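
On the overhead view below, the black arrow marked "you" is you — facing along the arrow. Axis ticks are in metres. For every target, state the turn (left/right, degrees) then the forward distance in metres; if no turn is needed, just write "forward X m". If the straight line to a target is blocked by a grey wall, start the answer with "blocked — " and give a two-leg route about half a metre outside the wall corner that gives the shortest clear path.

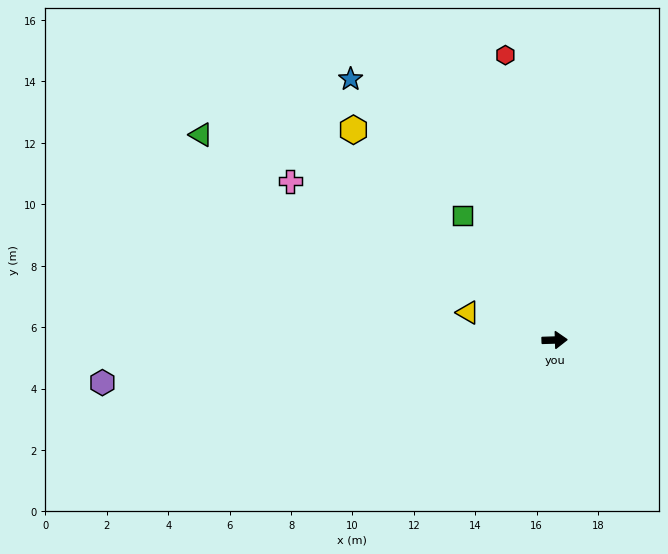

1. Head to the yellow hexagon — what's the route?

turn left 132°, forward 9.5 m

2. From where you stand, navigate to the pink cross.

turn left 147°, forward 10.0 m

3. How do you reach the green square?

turn left 125°, forward 5.0 m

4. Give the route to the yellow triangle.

turn left 161°, forward 3.0 m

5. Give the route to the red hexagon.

turn left 98°, forward 9.4 m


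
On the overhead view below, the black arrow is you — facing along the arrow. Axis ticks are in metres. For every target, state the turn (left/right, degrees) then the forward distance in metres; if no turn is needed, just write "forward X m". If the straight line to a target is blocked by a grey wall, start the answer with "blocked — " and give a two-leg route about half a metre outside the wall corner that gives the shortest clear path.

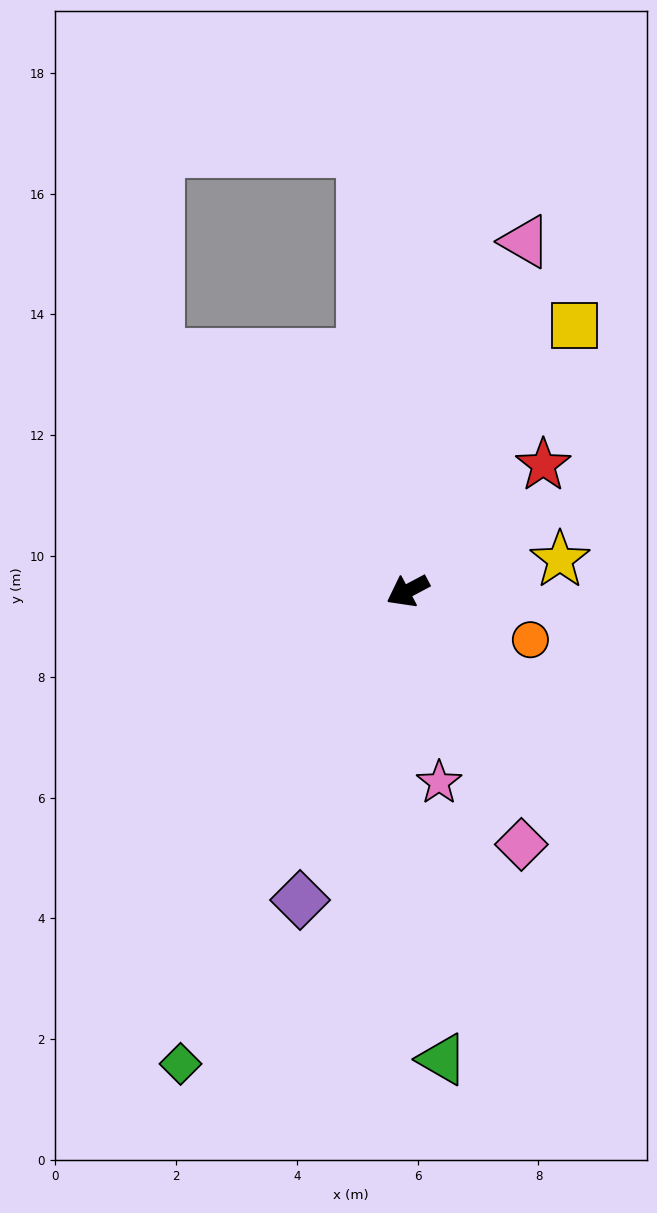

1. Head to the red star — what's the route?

turn right 165°, forward 3.1 m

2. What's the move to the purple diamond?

turn left 43°, forward 5.4 m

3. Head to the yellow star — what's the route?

turn left 164°, forward 2.6 m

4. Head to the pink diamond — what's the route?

turn left 86°, forward 4.6 m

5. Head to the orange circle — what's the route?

turn left 130°, forward 2.2 m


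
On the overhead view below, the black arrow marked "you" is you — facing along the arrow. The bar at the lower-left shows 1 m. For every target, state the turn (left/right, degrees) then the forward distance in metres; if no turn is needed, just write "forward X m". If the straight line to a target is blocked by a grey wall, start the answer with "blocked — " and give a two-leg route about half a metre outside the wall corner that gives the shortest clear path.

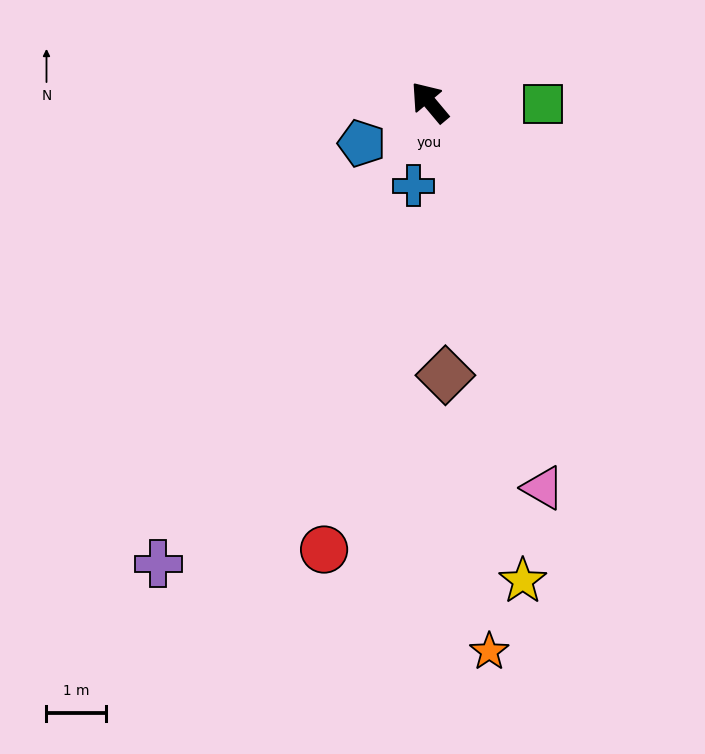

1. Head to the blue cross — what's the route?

turn left 129°, forward 1.4 m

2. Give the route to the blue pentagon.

turn left 81°, forward 1.3 m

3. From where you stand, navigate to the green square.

turn right 131°, forward 1.9 m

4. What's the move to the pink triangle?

turn left 156°, forward 6.8 m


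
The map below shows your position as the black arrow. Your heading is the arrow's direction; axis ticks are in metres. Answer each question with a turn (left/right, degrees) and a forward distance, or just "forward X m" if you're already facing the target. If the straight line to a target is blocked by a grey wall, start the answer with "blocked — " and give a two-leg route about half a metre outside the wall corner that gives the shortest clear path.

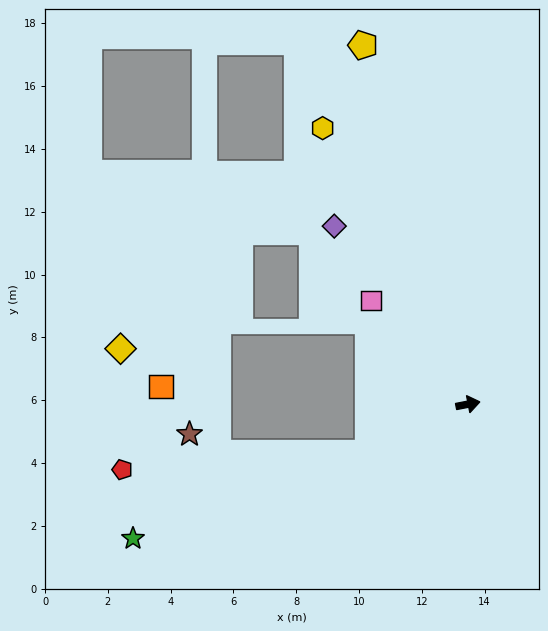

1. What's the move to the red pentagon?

blocked — turn right 165°, forward 3.5 m, then turn right 22°, forward 7.9 m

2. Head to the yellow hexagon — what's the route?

turn left 107°, forward 9.9 m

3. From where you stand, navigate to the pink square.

turn left 122°, forward 4.5 m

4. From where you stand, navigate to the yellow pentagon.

turn left 95°, forward 11.9 m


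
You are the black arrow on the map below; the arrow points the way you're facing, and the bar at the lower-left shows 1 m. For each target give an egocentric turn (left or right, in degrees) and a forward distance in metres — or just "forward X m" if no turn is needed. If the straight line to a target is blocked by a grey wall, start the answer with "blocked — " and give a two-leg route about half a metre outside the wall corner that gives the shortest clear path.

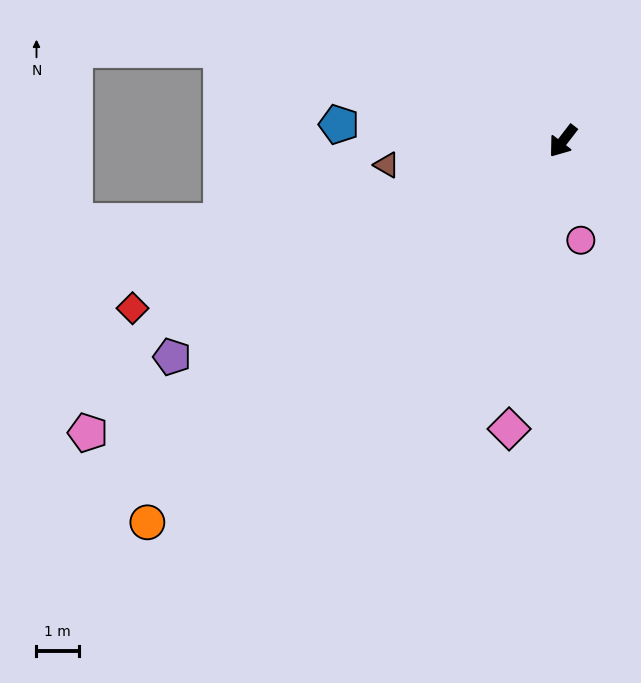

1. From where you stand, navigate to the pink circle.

turn left 48°, forward 2.4 m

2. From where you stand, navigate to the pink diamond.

turn left 27°, forward 6.9 m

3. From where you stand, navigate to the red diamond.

turn right 31°, forward 10.9 m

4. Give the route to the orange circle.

turn right 10°, forward 13.3 m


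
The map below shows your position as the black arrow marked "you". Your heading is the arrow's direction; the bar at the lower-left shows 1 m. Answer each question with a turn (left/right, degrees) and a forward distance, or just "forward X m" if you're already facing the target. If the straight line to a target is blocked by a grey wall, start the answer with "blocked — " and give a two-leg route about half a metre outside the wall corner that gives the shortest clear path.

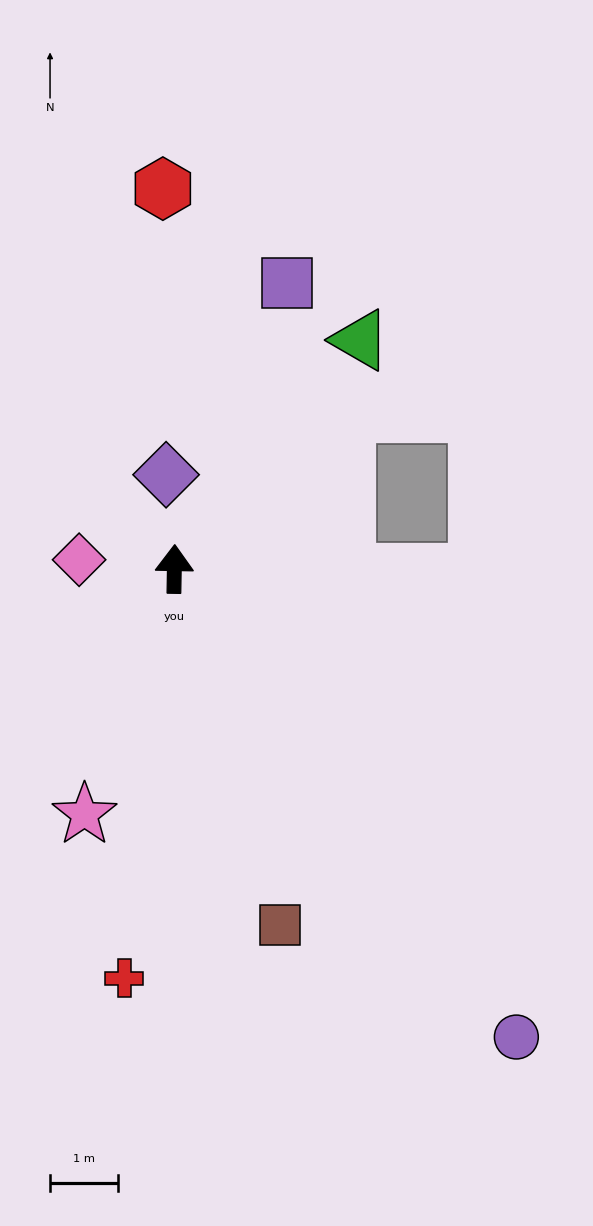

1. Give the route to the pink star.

turn left 161°, forward 3.8 m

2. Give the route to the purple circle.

turn right 143°, forward 8.5 m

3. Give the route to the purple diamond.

turn left 6°, forward 1.4 m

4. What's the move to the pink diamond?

turn left 85°, forward 1.4 m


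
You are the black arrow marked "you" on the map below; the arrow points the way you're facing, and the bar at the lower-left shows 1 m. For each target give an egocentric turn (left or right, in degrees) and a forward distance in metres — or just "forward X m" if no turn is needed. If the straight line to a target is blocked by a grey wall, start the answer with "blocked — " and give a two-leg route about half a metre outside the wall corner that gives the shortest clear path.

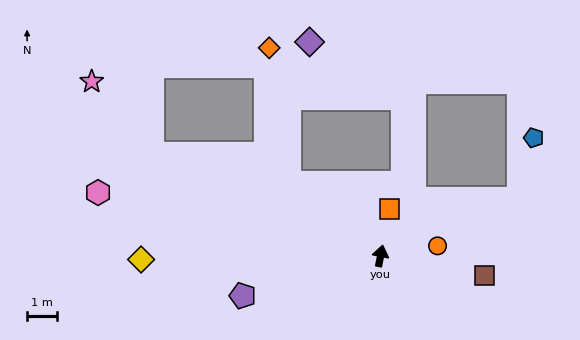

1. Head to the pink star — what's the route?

blocked — turn left 77°, forward 8.4 m, then turn right 27°, forward 3.2 m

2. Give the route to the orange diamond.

blocked — turn left 63°, forward 3.9 m, then turn right 44°, forward 4.6 m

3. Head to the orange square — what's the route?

forward 1.6 m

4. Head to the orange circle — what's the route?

turn right 69°, forward 1.9 m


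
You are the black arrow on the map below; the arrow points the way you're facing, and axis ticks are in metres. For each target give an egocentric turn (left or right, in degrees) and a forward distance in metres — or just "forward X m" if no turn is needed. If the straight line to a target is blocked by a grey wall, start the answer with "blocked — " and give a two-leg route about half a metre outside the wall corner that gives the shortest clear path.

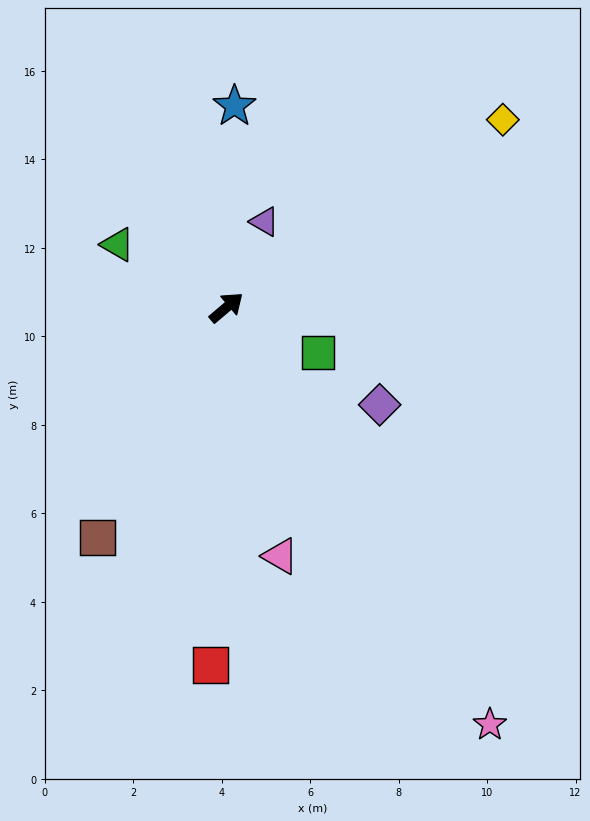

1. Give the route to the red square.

turn right 133°, forward 8.1 m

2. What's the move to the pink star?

turn right 98°, forward 11.2 m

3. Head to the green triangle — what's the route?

turn left 110°, forward 2.8 m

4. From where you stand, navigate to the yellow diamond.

turn right 6°, forward 7.6 m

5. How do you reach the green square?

turn right 66°, forward 2.3 m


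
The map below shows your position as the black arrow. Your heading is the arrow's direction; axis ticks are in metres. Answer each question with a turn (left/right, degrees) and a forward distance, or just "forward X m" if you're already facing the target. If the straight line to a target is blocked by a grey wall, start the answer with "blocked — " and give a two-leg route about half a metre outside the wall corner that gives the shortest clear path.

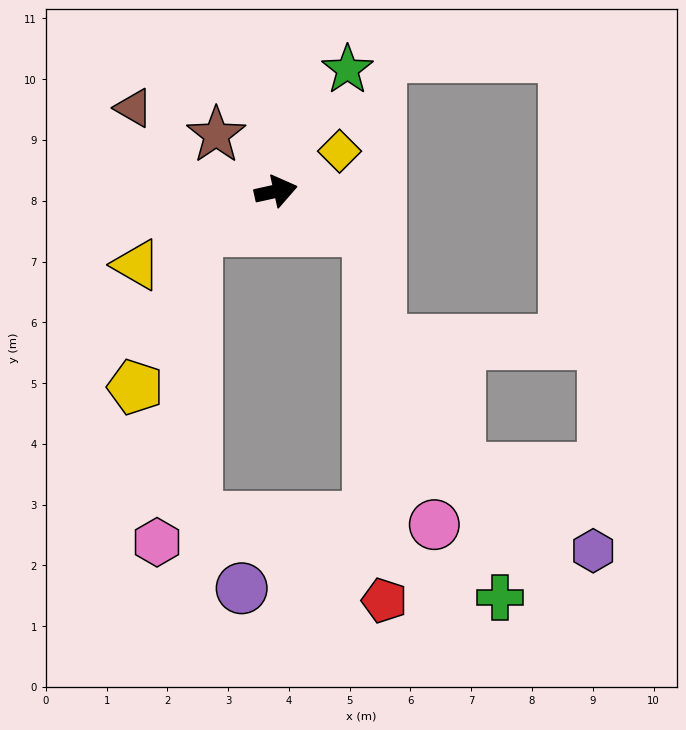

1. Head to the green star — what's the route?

turn left 47°, forward 2.3 m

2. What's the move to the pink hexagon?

blocked — turn right 166°, forward 1.5 m, then turn left 56°, forward 5.2 m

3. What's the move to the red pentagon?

blocked — turn right 36°, forward 1.7 m, then turn right 64°, forward 6.1 m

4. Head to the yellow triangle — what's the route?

turn right 165°, forward 2.6 m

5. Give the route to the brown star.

turn left 124°, forward 1.4 m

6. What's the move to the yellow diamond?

turn left 20°, forward 1.2 m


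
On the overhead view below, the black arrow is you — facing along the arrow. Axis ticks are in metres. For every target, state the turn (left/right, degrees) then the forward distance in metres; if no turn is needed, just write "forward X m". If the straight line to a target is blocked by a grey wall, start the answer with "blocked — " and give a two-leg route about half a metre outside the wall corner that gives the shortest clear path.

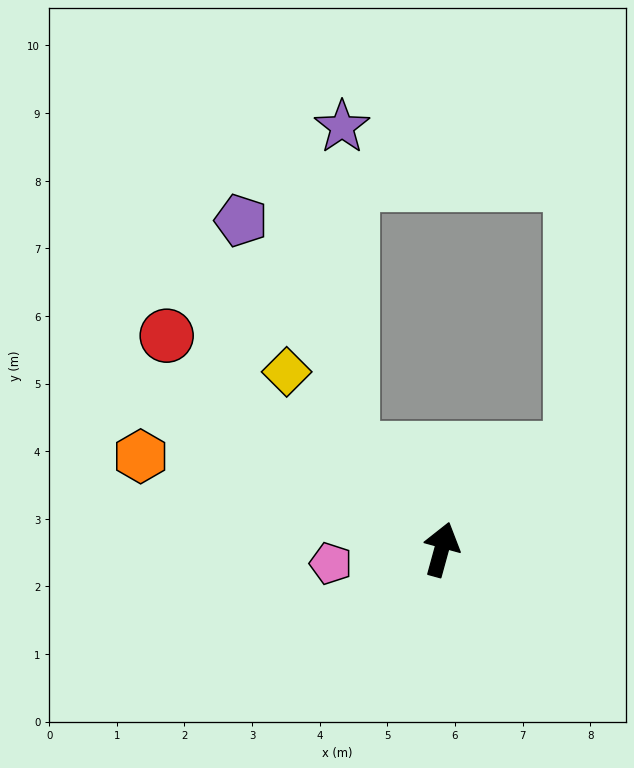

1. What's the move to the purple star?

blocked — turn left 58°, forward 2.0 m, then turn right 41°, forward 4.8 m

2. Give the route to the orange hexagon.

turn left 88°, forward 4.7 m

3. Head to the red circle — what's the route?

turn left 67°, forward 5.1 m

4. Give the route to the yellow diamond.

turn left 56°, forward 3.5 m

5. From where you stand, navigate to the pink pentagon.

turn left 113°, forward 1.7 m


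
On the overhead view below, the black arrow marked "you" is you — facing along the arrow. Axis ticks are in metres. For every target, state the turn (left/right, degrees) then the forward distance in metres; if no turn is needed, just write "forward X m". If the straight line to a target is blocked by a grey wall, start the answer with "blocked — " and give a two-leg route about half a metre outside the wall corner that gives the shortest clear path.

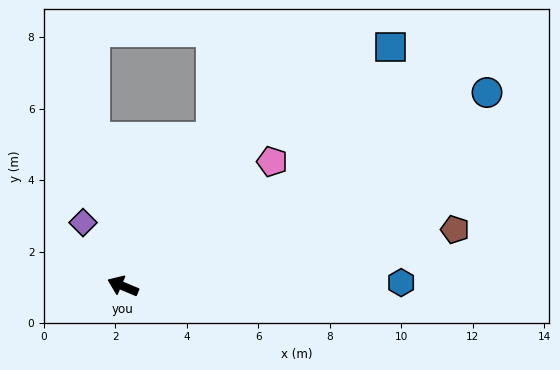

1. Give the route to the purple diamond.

turn right 35°, forward 2.1 m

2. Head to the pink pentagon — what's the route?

turn right 117°, forward 5.4 m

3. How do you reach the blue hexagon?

turn right 157°, forward 7.8 m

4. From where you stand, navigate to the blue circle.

turn right 129°, forward 11.5 m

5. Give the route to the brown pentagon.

turn right 148°, forward 9.4 m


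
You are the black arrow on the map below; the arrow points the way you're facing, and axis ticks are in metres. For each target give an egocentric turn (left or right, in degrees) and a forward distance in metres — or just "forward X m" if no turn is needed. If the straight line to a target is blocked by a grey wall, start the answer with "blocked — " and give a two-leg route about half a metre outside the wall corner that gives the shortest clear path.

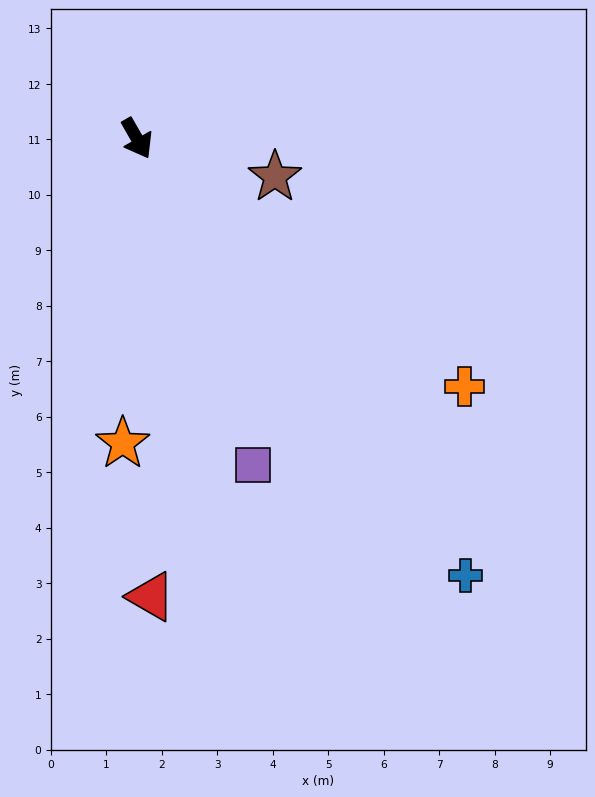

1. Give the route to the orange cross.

turn left 23°, forward 7.4 m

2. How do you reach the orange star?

turn right 32°, forward 5.5 m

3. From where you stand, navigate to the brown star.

turn left 45°, forward 2.6 m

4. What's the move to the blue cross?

turn left 7°, forward 9.9 m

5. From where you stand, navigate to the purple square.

turn right 10°, forward 6.2 m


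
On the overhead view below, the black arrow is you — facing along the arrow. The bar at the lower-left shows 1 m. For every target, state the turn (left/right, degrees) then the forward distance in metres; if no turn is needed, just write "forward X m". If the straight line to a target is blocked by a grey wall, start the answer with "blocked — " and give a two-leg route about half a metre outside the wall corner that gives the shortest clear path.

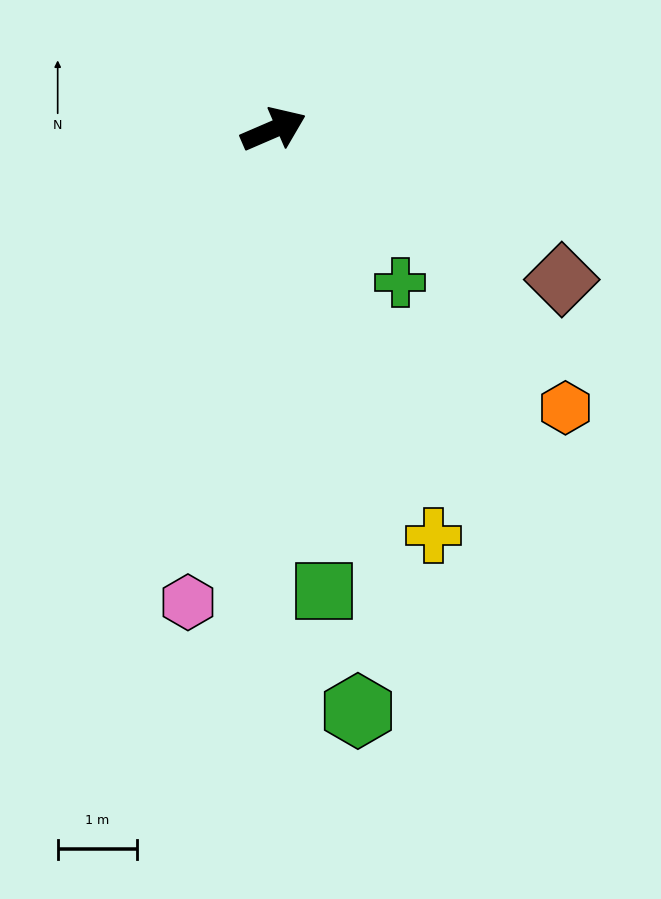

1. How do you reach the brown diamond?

turn right 51°, forward 4.1 m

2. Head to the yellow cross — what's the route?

turn right 92°, forward 5.5 m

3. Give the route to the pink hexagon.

turn right 124°, forward 6.1 m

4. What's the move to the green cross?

turn right 74°, forward 2.5 m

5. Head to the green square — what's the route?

turn right 107°, forward 5.9 m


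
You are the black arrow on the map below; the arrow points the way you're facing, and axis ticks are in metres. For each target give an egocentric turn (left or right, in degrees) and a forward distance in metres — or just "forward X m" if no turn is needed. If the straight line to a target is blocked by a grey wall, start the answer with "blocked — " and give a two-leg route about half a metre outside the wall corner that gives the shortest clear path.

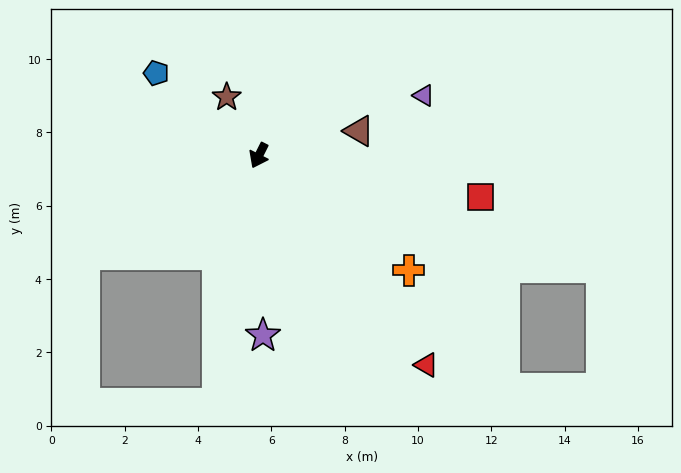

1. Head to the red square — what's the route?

turn left 106°, forward 6.1 m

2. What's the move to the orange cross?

turn left 79°, forward 5.2 m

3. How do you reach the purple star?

turn left 28°, forward 4.9 m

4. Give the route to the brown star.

turn right 124°, forward 1.8 m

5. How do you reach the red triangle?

turn left 65°, forward 7.3 m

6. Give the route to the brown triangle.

turn left 131°, forward 2.8 m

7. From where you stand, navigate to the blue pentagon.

turn right 102°, forward 3.6 m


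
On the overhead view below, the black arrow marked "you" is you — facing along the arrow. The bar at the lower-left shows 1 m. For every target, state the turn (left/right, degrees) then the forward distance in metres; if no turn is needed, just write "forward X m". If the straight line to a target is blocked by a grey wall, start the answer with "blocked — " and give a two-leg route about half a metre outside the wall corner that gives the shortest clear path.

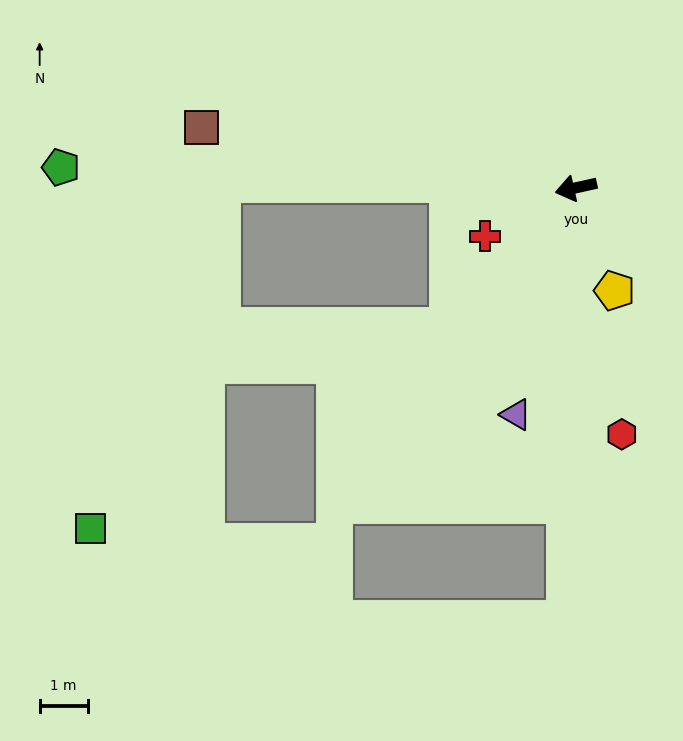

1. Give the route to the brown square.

turn right 22°, forward 7.9 m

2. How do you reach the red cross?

turn left 16°, forward 2.2 m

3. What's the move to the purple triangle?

turn left 63°, forward 4.9 m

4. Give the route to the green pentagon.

turn right 15°, forward 10.7 m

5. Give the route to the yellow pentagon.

turn left 98°, forward 2.3 m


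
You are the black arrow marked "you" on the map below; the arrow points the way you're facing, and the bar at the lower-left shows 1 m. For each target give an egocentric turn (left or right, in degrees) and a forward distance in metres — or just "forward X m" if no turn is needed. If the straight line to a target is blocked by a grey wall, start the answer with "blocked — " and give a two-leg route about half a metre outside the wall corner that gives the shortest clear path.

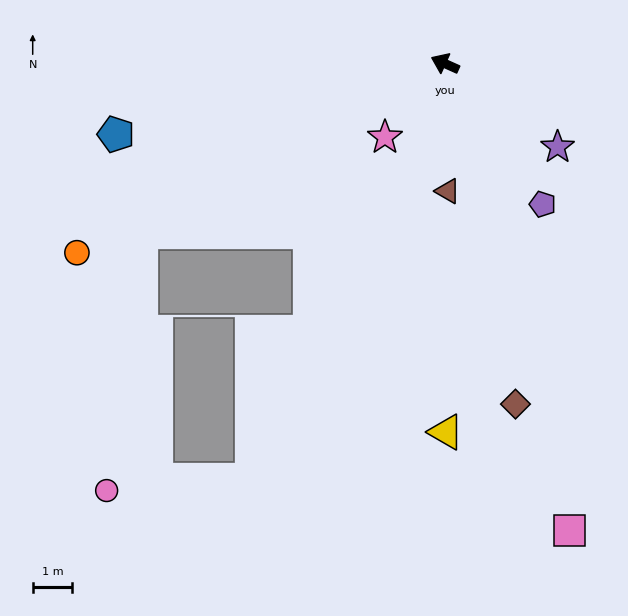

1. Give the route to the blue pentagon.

turn left 36°, forward 8.5 m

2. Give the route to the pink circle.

blocked — turn left 53°, forward 8.8 m, then turn left 54°, forward 6.6 m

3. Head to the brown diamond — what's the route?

turn left 126°, forward 8.8 m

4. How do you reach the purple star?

turn left 168°, forward 3.6 m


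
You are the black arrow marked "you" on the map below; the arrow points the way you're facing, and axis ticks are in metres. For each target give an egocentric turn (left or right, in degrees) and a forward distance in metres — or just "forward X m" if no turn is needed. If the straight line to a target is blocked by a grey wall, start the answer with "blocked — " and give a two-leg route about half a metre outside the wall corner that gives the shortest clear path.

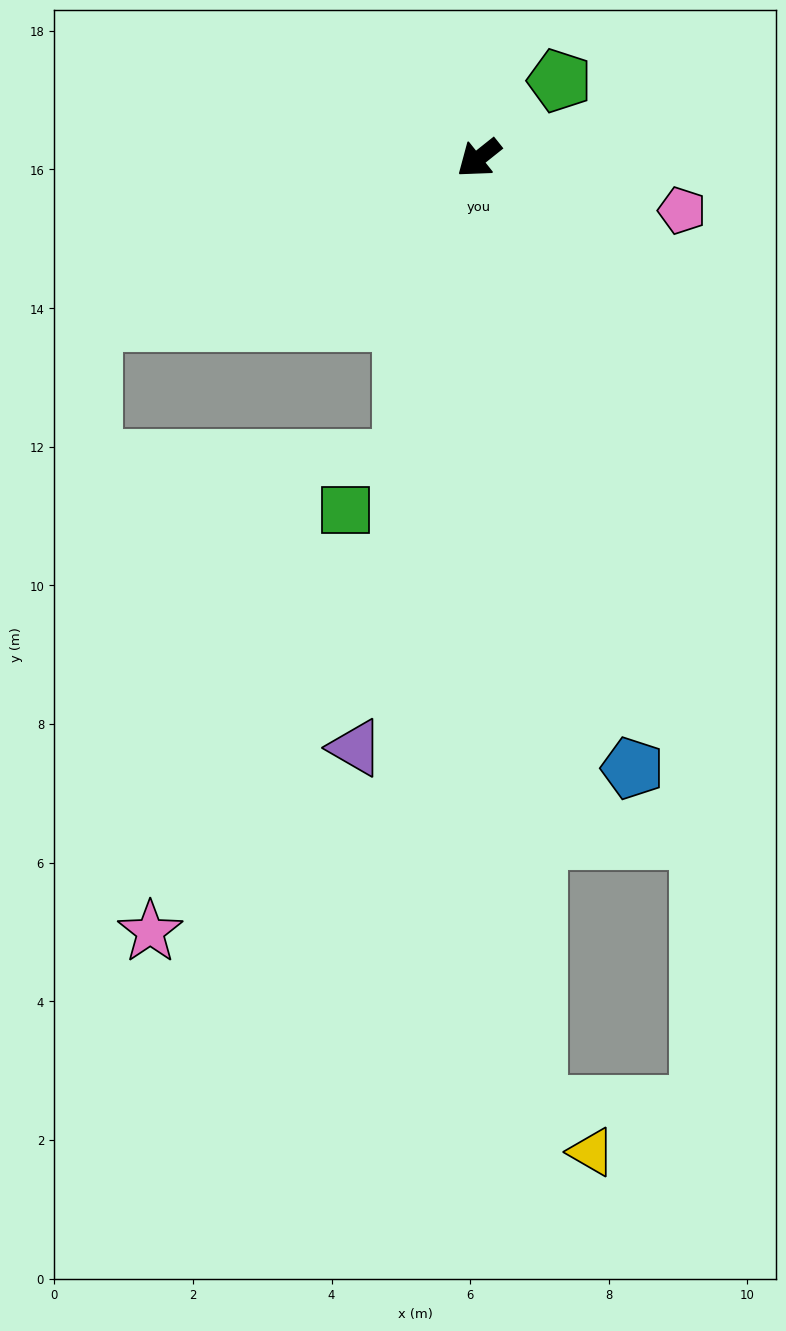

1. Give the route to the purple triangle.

turn left 40°, forward 8.7 m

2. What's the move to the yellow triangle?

blocked — turn left 55°, forward 13.7 m, then turn left 45°, forward 1.0 m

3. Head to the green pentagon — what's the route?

turn right 175°, forward 1.6 m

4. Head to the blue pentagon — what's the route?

turn left 66°, forward 9.1 m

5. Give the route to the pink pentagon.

turn left 127°, forward 3.0 m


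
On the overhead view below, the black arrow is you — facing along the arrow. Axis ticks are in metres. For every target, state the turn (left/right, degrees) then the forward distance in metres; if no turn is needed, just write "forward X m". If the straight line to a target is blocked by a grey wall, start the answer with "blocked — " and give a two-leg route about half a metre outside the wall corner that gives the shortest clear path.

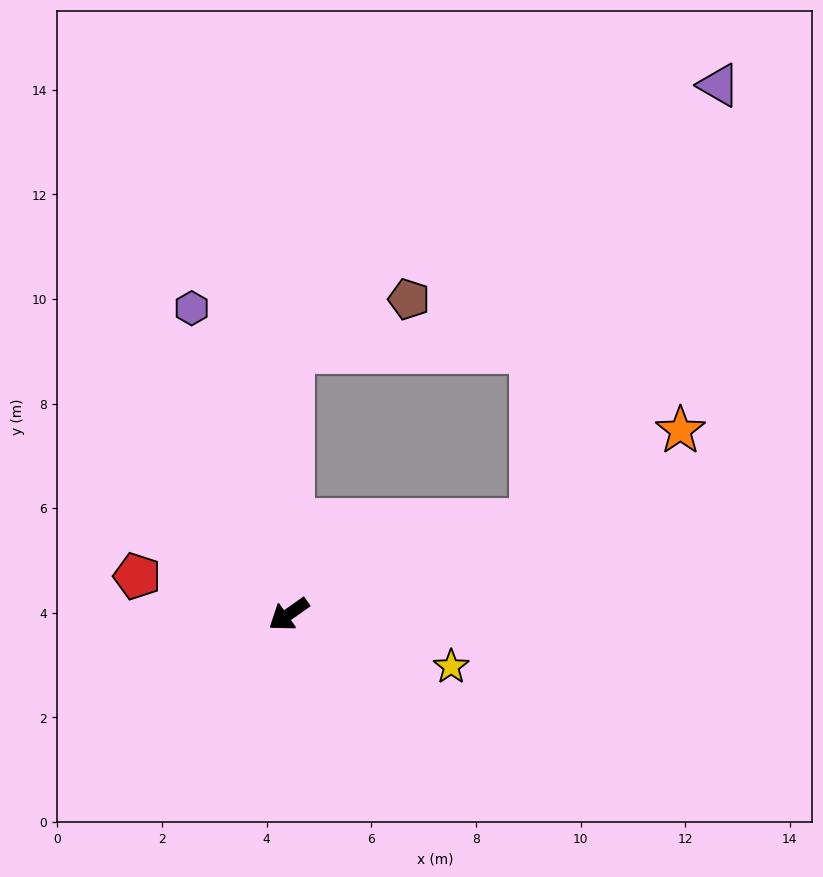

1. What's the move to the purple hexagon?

turn right 108°, forward 6.1 m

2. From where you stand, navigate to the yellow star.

turn left 127°, forward 3.3 m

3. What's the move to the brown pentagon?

blocked — turn right 126°, forward 5.0 m, then turn right 65°, forward 2.4 m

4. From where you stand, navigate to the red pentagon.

turn right 49°, forward 3.0 m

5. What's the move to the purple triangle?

blocked — turn left 166°, forward 5.0 m, then turn left 46°, forward 9.1 m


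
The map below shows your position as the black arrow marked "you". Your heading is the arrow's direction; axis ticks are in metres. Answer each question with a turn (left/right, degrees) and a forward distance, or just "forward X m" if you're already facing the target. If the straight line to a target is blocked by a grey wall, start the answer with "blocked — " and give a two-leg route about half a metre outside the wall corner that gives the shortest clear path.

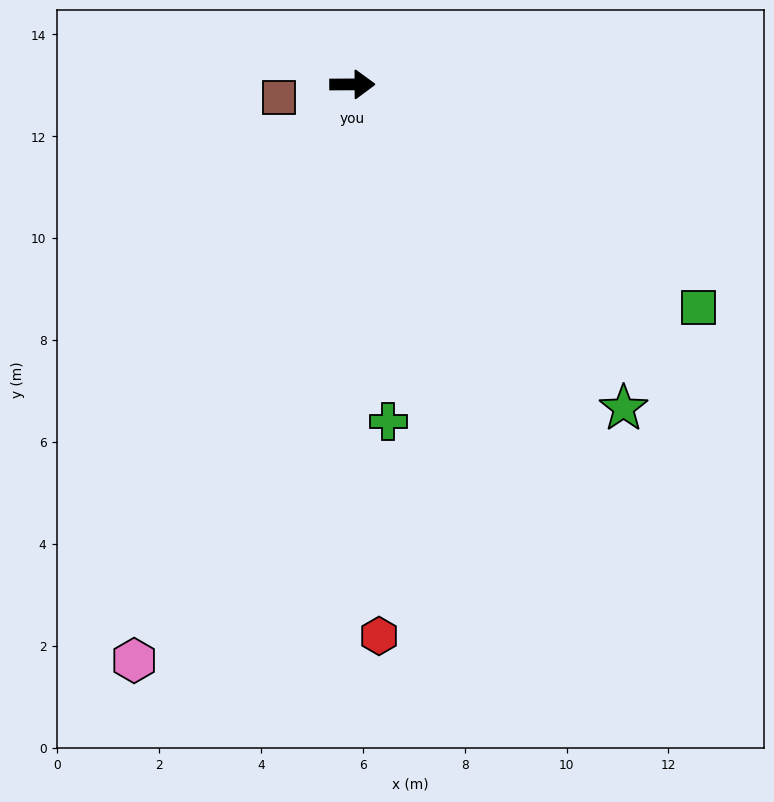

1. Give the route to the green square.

turn right 33°, forward 8.1 m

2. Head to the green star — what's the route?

turn right 50°, forward 8.3 m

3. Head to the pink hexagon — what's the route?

turn right 111°, forward 12.1 m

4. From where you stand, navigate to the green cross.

turn right 84°, forward 6.7 m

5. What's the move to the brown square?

turn right 170°, forward 1.5 m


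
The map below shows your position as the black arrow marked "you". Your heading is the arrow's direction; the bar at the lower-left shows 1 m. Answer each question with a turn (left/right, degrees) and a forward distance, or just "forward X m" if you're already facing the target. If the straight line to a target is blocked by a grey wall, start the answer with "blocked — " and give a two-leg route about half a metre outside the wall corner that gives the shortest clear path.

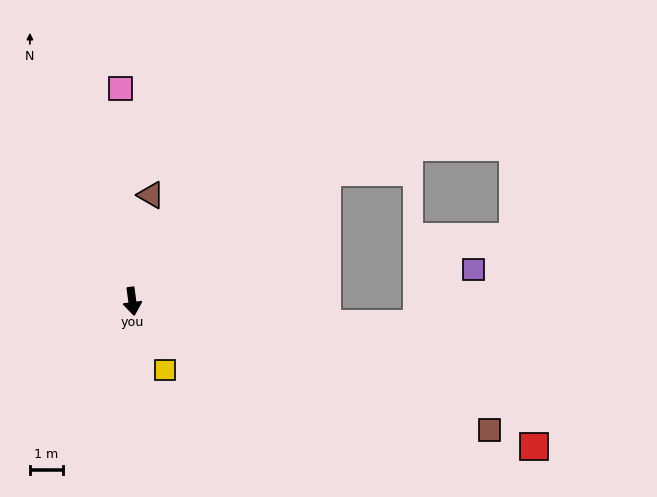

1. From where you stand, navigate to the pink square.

turn left 176°, forward 6.5 m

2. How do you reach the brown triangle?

turn left 162°, forward 3.3 m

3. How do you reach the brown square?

turn left 63°, forward 11.5 m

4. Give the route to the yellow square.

turn left 18°, forward 2.3 m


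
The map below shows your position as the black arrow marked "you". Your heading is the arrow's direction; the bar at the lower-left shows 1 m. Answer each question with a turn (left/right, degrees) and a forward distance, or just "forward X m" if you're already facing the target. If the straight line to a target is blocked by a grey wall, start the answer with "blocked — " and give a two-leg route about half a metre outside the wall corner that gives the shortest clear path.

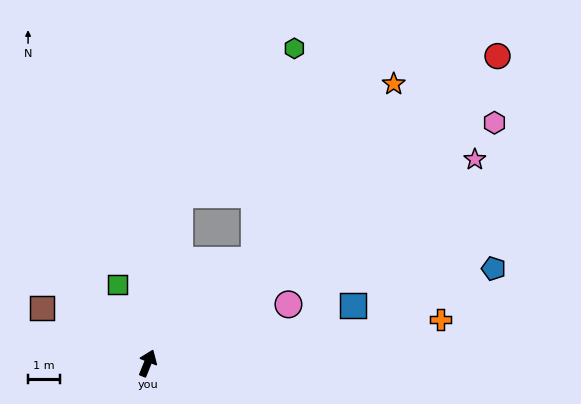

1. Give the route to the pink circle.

turn right 45°, forward 4.8 m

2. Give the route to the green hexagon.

blocked — turn left 11°, forward 5.4 m, then turn right 27°, forward 5.8 m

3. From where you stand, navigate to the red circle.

turn right 27°, forward 14.6 m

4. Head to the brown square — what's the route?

turn left 84°, forward 3.7 m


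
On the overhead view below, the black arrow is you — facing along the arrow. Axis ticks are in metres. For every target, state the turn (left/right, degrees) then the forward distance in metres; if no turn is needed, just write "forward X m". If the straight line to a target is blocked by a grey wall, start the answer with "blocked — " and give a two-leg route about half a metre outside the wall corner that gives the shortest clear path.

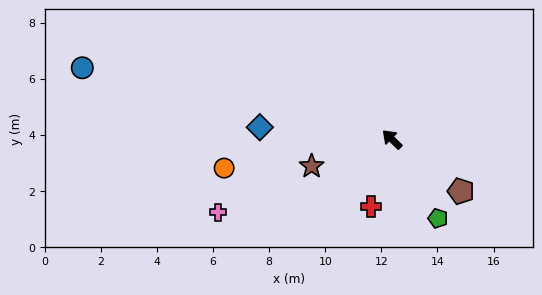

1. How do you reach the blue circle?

turn left 31°, forward 11.3 m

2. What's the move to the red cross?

turn left 117°, forward 2.5 m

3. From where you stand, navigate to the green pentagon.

turn left 165°, forward 3.3 m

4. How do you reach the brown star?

turn left 63°, forward 3.0 m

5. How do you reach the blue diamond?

turn left 39°, forward 4.7 m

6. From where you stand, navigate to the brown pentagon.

turn right 173°, forward 3.1 m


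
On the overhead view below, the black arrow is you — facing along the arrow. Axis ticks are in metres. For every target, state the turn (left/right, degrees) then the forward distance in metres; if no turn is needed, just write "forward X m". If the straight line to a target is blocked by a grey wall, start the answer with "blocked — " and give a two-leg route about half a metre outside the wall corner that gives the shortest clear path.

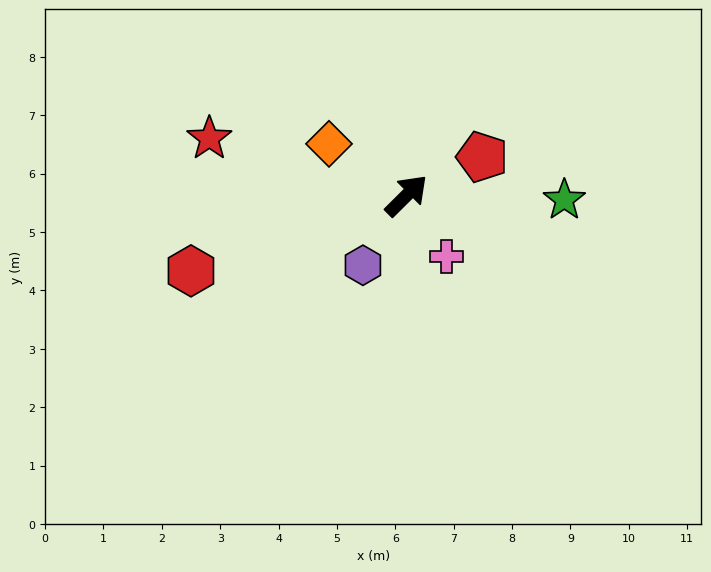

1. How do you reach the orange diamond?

turn left 101°, forward 1.6 m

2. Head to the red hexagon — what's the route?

turn left 154°, forward 3.9 m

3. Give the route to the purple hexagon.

turn right 167°, forward 1.4 m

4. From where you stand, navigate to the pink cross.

turn right 101°, forward 1.2 m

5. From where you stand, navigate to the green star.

turn right 46°, forward 2.7 m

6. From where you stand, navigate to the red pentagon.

turn right 18°, forward 1.5 m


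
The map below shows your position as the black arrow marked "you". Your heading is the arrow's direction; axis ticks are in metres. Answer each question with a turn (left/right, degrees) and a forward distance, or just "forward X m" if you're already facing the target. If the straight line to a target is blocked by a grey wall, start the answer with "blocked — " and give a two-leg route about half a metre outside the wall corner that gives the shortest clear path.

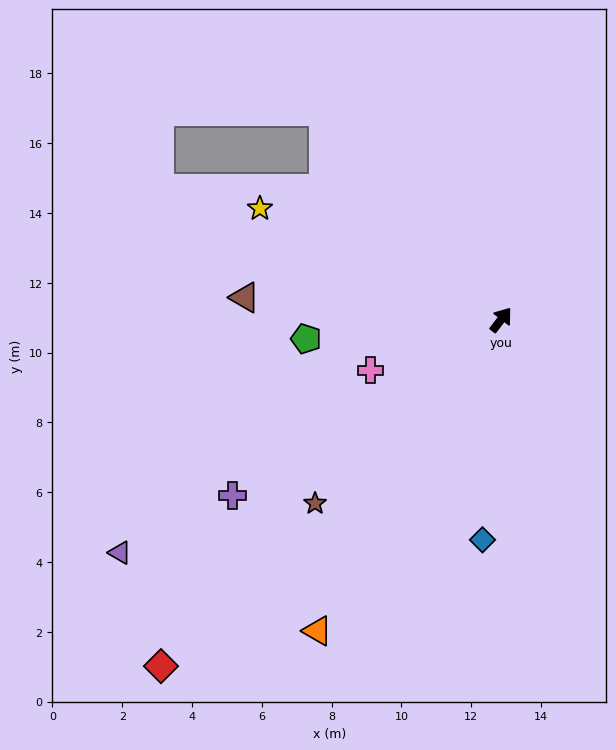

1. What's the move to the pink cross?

turn left 149°, forward 4.0 m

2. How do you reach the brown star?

turn left 172°, forward 7.5 m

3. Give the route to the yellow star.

turn left 103°, forward 7.6 m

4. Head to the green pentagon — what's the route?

turn left 133°, forward 5.6 m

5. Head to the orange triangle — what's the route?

turn right 173°, forward 10.4 m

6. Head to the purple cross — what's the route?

turn left 161°, forward 9.2 m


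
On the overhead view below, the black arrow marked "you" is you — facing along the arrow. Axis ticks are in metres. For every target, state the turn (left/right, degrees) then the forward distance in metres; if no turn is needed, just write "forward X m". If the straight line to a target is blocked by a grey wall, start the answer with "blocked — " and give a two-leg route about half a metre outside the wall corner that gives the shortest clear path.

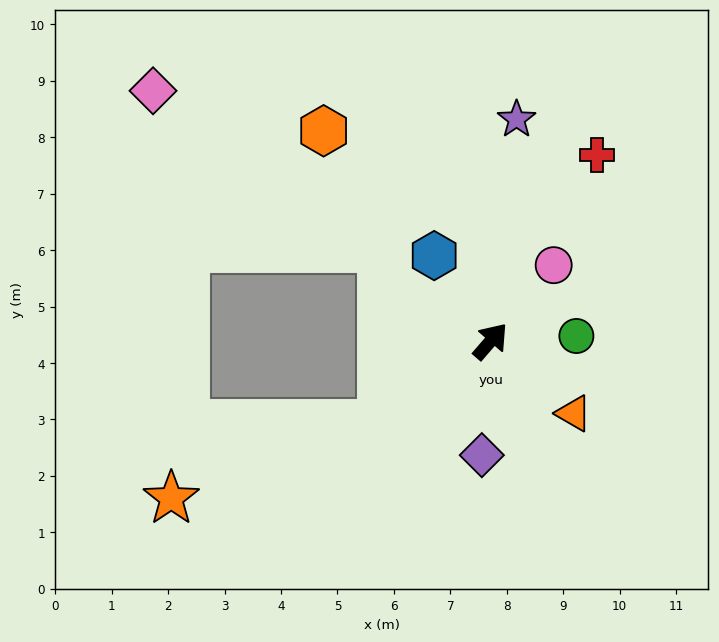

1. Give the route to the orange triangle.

turn right 90°, forward 2.0 m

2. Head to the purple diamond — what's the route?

turn right 144°, forward 2.0 m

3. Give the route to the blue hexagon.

turn left 74°, forward 1.8 m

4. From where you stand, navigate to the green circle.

turn right 46°, forward 1.5 m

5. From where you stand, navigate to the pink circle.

forward 1.7 m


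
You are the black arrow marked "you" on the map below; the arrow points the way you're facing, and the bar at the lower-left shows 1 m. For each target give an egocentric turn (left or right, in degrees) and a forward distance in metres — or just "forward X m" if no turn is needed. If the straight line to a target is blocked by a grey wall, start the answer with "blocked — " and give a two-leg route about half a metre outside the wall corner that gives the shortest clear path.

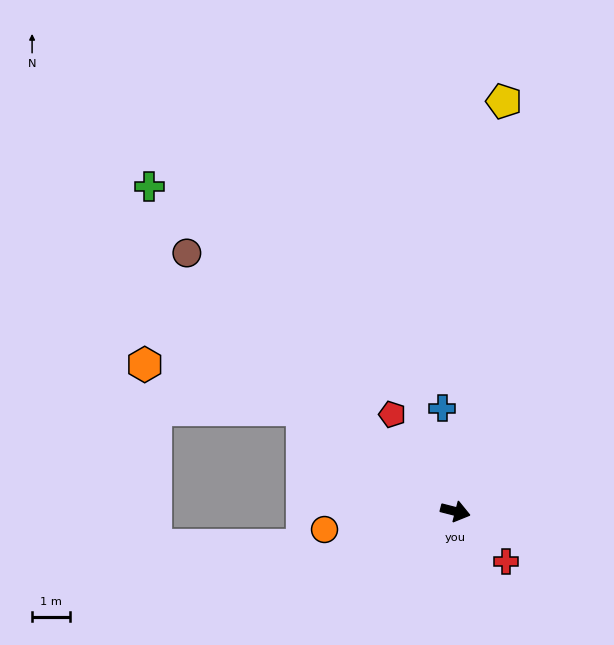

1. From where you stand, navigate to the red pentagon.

turn left 137°, forward 3.0 m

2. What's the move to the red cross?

turn right 30°, forward 1.9 m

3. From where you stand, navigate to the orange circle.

turn right 158°, forward 3.4 m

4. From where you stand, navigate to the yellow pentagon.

turn left 98°, forward 10.8 m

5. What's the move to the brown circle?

turn left 151°, forward 9.7 m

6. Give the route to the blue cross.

turn left 112°, forward 2.7 m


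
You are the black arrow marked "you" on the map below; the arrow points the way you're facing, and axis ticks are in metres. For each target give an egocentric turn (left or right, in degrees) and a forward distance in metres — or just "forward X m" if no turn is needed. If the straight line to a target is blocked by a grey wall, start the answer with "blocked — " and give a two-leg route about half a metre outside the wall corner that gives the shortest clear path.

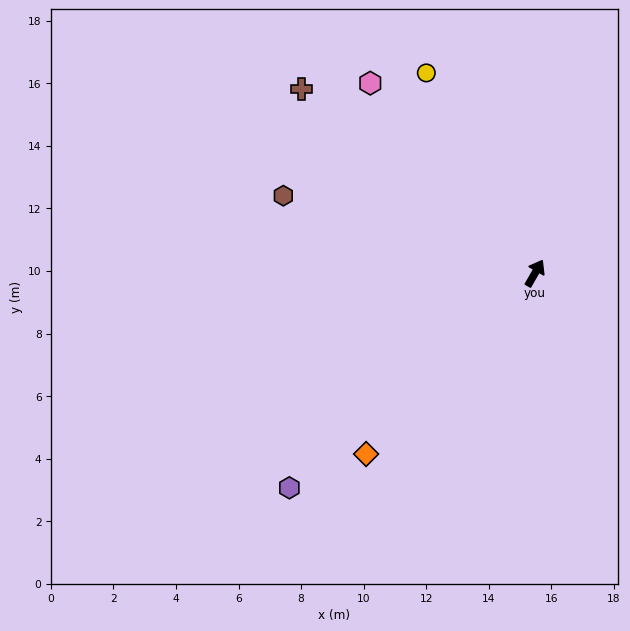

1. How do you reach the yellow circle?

turn left 58°, forward 7.3 m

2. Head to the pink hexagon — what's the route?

turn left 71°, forward 8.0 m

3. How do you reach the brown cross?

turn left 82°, forward 9.5 m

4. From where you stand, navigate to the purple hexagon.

turn left 161°, forward 10.4 m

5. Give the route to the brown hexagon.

turn left 103°, forward 8.4 m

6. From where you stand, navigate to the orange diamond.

turn left 167°, forward 7.9 m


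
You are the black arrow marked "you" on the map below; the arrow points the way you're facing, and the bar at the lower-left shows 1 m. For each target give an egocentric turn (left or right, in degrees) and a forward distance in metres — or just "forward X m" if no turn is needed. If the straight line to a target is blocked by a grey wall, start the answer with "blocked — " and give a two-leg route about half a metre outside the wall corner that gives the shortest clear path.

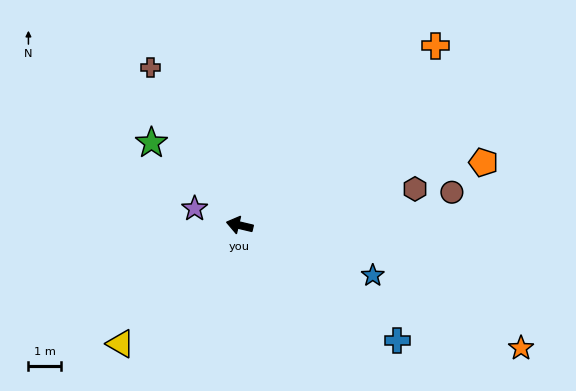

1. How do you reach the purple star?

turn right 7°, forward 1.5 m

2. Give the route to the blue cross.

turn left 157°, forward 6.0 m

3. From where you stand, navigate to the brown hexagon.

turn right 155°, forward 5.5 m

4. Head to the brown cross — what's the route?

turn right 47°, forward 5.6 m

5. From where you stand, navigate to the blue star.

turn left 173°, forward 4.4 m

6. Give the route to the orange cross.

turn right 124°, forward 8.2 m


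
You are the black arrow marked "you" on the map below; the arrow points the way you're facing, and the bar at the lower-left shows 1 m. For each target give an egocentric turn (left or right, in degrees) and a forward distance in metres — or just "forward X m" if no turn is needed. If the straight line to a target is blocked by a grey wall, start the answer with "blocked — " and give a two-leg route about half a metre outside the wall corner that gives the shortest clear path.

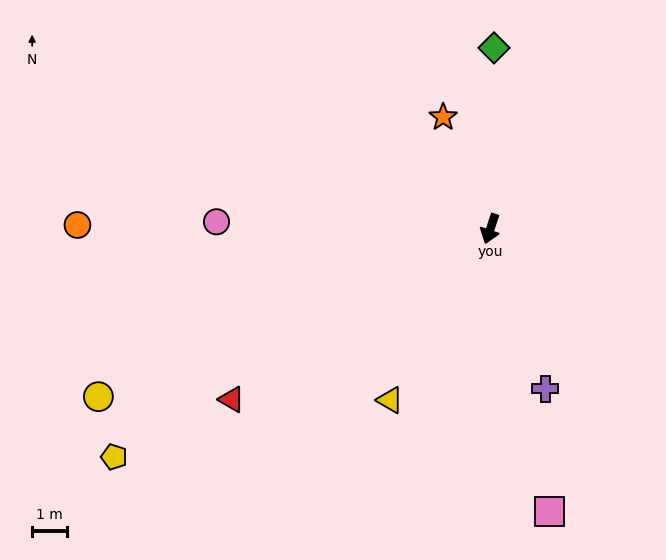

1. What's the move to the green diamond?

turn right 163°, forward 5.2 m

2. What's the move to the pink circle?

turn right 73°, forward 7.8 m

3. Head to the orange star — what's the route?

turn right 139°, forward 3.5 m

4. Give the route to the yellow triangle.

turn right 12°, forward 5.7 m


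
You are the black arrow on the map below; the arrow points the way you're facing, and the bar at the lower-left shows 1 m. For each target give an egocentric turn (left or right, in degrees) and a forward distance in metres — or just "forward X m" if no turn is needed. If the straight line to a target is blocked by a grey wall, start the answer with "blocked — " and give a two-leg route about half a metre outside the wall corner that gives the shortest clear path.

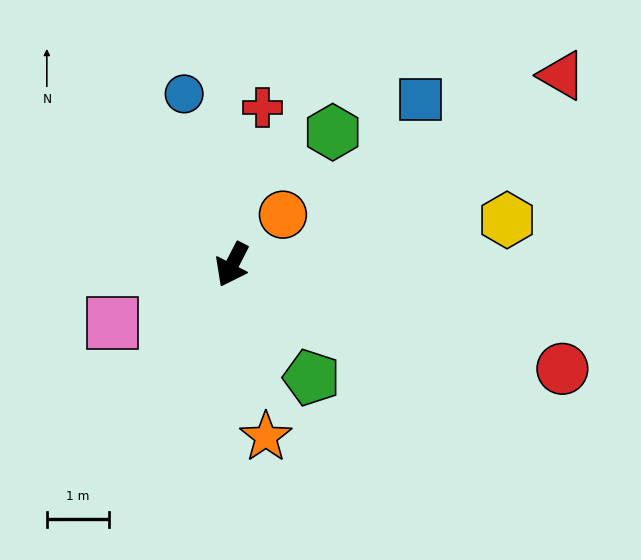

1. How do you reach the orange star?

turn left 38°, forward 2.8 m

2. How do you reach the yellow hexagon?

turn left 126°, forward 4.5 m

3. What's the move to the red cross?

turn right 164°, forward 2.6 m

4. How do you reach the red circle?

turn left 100°, forward 5.6 m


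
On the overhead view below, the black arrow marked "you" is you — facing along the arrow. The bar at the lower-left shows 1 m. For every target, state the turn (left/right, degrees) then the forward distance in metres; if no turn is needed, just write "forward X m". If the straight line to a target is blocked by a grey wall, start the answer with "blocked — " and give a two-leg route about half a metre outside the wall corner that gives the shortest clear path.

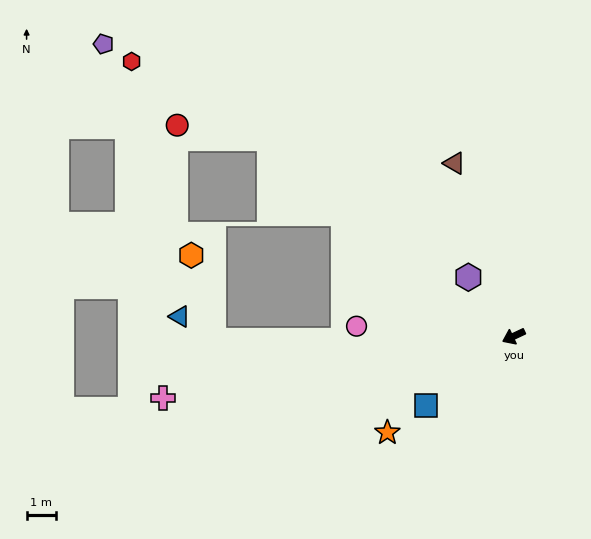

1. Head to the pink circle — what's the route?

turn right 29°, forward 5.4 m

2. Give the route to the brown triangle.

turn right 96°, forward 6.3 m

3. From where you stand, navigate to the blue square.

turn left 13°, forward 3.9 m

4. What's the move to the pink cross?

turn right 15°, forward 12.2 m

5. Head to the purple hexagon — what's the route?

turn right 78°, forward 2.6 m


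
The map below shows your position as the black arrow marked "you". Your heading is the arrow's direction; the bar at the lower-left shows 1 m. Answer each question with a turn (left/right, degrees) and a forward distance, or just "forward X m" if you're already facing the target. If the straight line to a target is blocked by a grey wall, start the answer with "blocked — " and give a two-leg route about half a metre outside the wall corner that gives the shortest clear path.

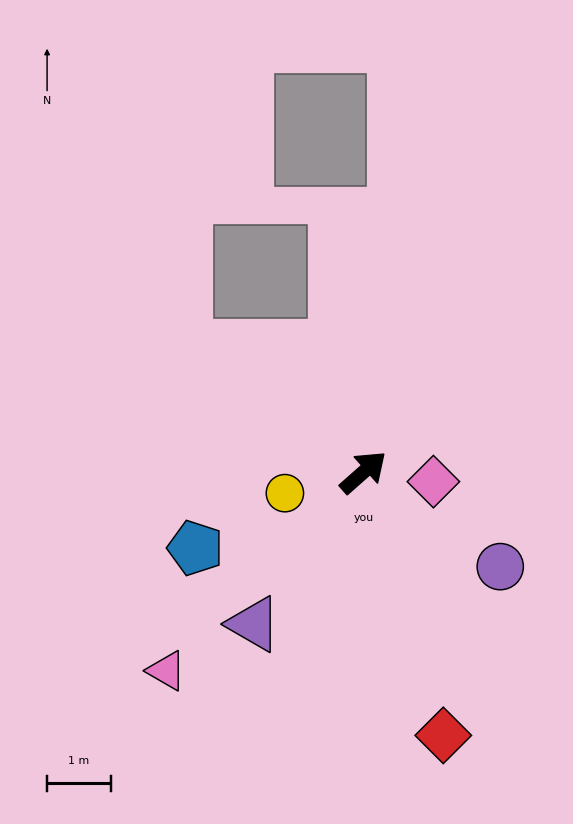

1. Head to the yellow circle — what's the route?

turn left 154°, forward 1.3 m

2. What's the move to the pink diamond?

turn right 49°, forward 1.1 m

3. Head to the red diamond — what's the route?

turn right 115°, forward 4.3 m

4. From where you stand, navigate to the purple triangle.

turn right 167°, forward 2.9 m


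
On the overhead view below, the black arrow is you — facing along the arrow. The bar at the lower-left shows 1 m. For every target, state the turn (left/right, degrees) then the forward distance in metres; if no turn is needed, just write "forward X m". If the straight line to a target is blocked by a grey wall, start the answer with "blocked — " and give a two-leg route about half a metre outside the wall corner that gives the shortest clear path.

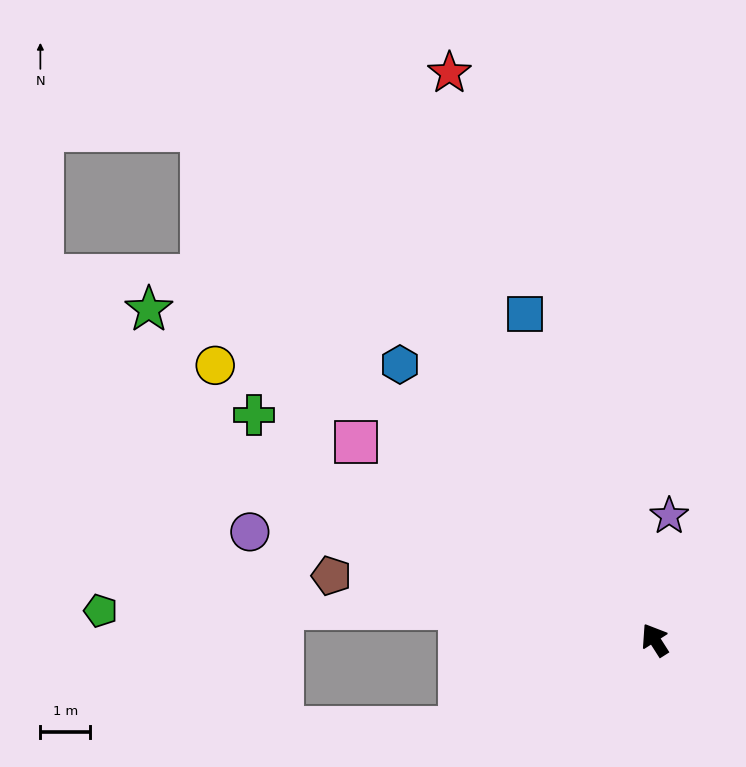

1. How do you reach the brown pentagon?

turn left 46°, forward 6.6 m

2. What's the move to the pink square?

turn left 24°, forward 7.2 m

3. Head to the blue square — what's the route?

turn right 11°, forward 7.0 m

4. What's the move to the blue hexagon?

turn left 10°, forward 7.5 m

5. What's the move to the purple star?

turn right 39°, forward 2.5 m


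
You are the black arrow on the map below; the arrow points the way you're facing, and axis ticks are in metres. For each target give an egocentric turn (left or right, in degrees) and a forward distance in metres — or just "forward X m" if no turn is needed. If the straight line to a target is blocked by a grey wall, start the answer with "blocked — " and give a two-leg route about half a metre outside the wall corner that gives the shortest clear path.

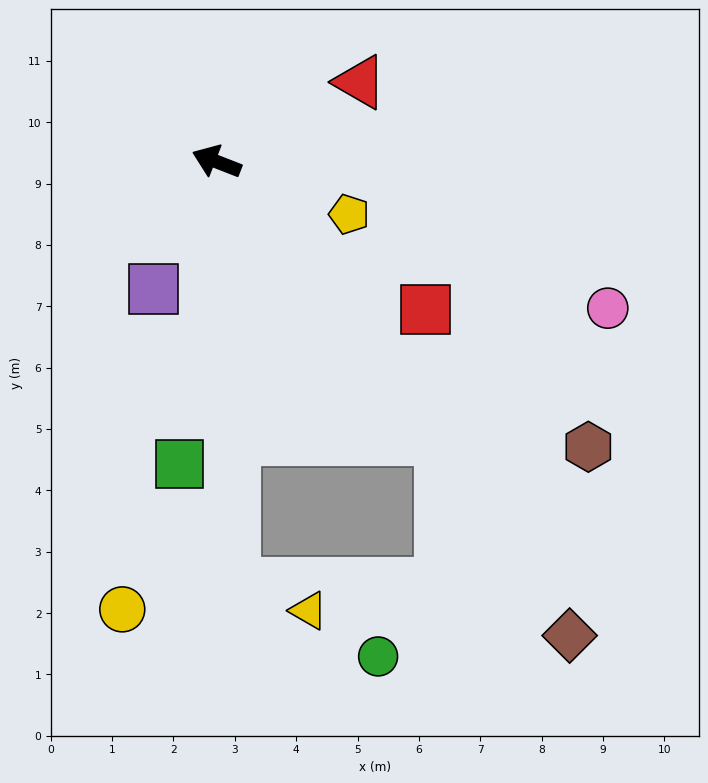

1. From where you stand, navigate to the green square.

turn left 104°, forward 5.0 m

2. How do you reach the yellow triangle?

blocked — turn left 114°, forward 6.9 m, then turn left 67°, forward 1.3 m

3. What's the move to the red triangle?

turn right 130°, forward 2.7 m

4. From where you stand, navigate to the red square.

turn left 166°, forward 4.2 m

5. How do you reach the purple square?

turn left 85°, forward 2.3 m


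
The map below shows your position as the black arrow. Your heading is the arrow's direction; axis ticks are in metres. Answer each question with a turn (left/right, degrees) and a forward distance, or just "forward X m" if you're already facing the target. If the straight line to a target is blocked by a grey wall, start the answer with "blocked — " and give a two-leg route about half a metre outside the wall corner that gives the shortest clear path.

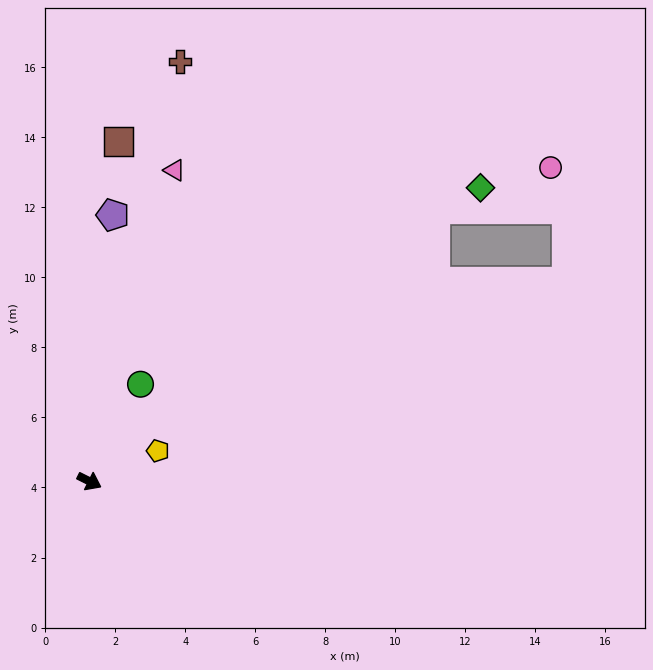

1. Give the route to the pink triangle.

turn left 101°, forward 9.2 m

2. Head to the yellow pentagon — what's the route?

turn left 50°, forward 2.1 m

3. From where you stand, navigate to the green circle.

turn left 89°, forward 3.1 m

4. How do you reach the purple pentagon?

turn left 111°, forward 7.6 m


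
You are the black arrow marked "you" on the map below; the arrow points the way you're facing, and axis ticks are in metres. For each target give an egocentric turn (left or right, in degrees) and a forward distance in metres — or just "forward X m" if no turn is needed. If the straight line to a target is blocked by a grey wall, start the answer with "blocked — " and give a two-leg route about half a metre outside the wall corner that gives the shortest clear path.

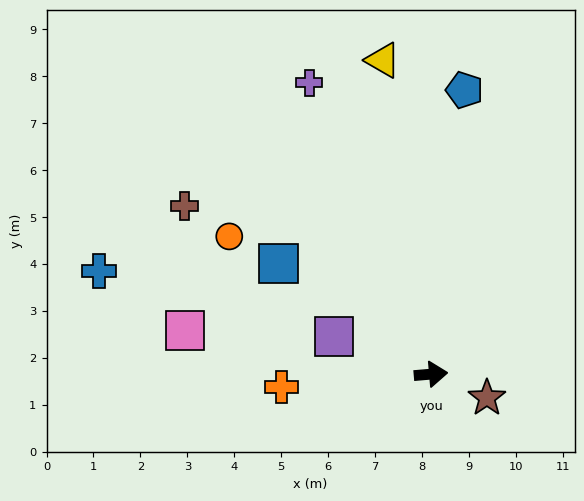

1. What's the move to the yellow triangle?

turn left 94°, forward 6.8 m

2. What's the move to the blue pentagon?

turn left 78°, forward 6.1 m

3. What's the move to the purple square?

turn left 154°, forward 2.2 m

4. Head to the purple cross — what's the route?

turn left 108°, forward 6.7 m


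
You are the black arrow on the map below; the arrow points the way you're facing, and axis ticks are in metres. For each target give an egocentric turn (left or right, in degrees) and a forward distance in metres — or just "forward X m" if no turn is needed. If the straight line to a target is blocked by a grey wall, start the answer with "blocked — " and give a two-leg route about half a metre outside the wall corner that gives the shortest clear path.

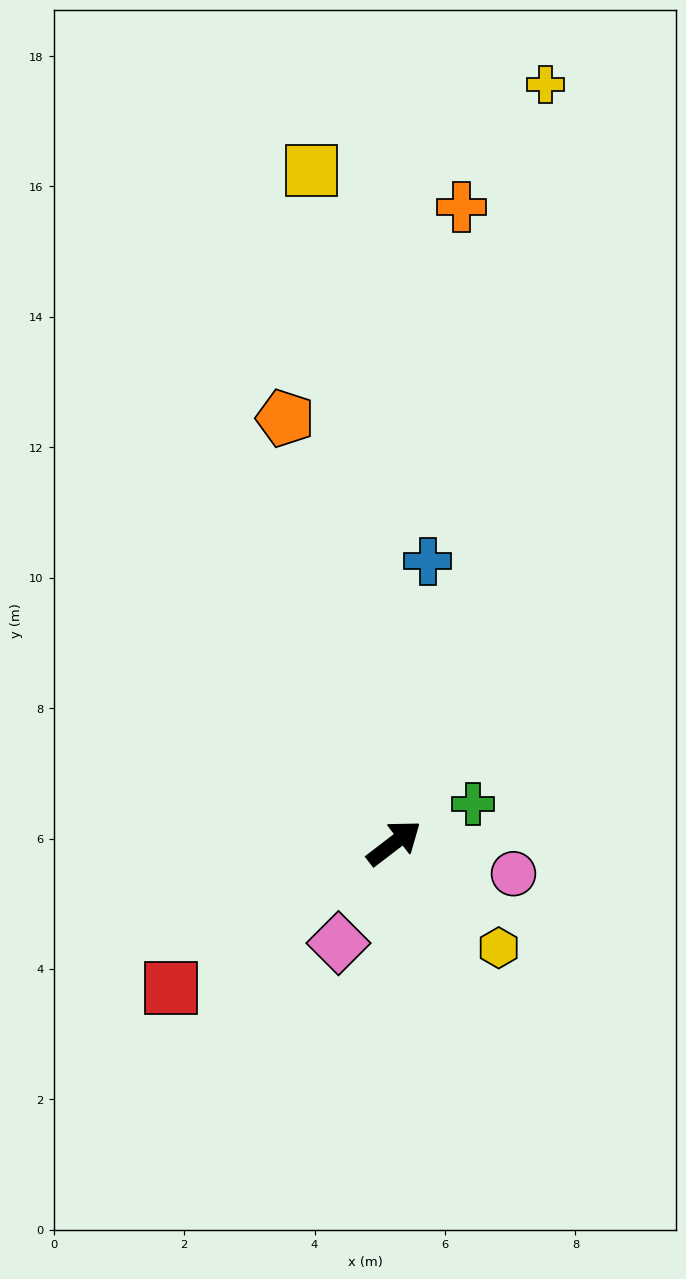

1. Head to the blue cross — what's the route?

turn left 46°, forward 4.4 m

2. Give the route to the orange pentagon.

turn left 67°, forward 6.7 m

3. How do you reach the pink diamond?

turn right 157°, forward 1.8 m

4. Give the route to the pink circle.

turn right 52°, forward 1.9 m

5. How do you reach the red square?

turn left 176°, forward 4.1 m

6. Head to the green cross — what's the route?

turn right 11°, forward 1.4 m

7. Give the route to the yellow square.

turn left 59°, forward 10.4 m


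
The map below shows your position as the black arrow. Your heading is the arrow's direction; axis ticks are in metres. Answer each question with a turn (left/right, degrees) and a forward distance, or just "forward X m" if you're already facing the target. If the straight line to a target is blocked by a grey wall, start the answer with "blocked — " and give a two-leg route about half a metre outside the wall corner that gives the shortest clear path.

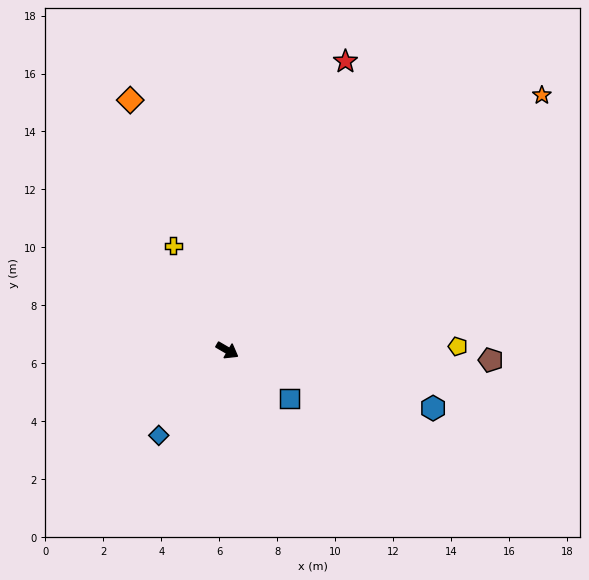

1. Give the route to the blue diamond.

turn right 99°, forward 3.8 m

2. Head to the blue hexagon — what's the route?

turn left 15°, forward 7.4 m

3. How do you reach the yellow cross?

turn left 147°, forward 4.1 m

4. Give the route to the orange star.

turn left 69°, forward 14.0 m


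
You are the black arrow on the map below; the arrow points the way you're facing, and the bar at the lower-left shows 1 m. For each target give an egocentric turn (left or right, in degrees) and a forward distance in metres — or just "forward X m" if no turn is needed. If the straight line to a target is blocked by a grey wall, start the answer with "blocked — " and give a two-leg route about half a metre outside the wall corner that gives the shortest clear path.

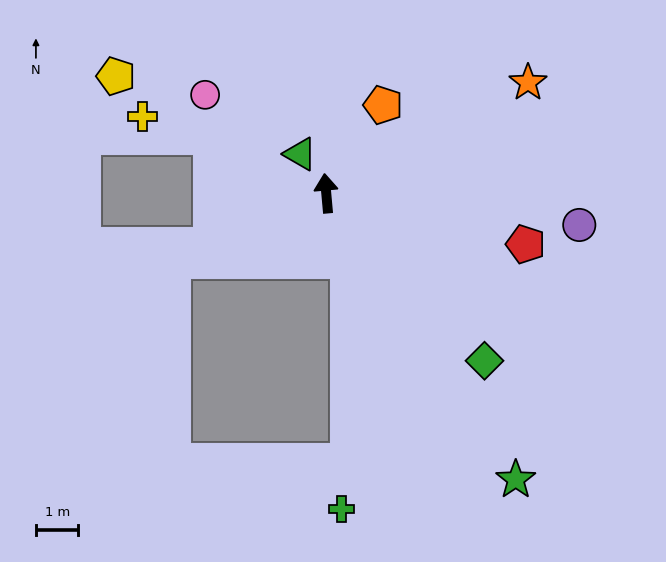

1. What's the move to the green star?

turn right 152°, forward 8.1 m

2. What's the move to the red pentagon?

turn right 110°, forward 4.8 m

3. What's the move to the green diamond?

turn right 142°, forward 5.4 m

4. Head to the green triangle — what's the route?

turn left 28°, forward 1.1 m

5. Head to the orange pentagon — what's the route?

turn right 38°, forward 2.5 m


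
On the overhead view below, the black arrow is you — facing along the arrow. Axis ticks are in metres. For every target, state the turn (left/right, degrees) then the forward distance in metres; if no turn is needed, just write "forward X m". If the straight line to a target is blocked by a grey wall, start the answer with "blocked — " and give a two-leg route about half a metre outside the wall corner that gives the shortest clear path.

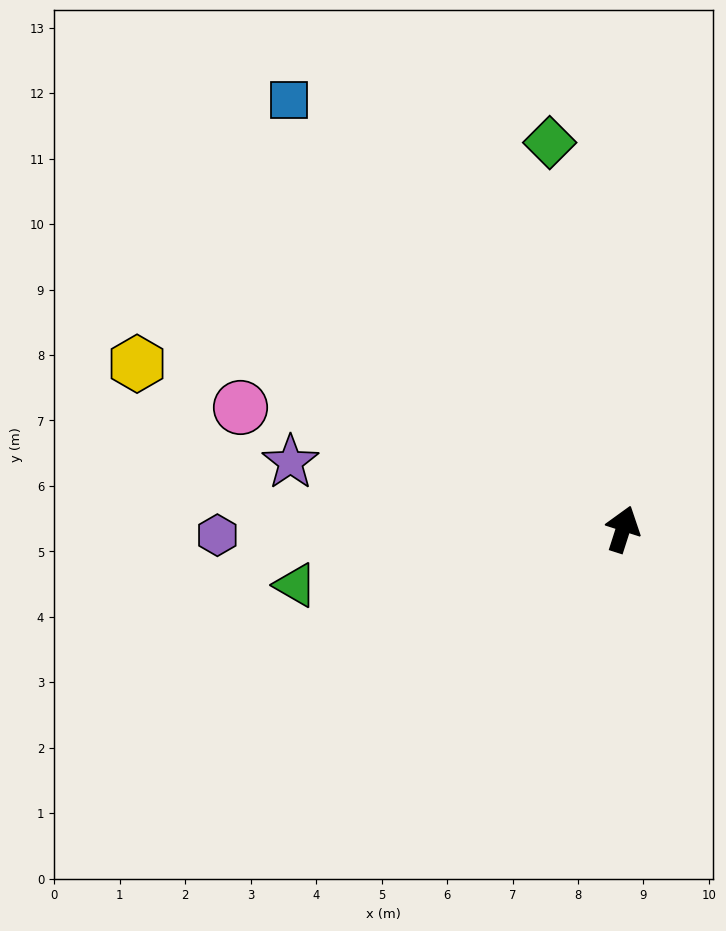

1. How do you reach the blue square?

turn left 56°, forward 8.3 m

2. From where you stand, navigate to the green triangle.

turn left 117°, forward 5.1 m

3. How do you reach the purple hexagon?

turn left 109°, forward 6.2 m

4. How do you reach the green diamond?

turn left 28°, forward 6.0 m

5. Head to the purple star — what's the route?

turn left 96°, forward 5.2 m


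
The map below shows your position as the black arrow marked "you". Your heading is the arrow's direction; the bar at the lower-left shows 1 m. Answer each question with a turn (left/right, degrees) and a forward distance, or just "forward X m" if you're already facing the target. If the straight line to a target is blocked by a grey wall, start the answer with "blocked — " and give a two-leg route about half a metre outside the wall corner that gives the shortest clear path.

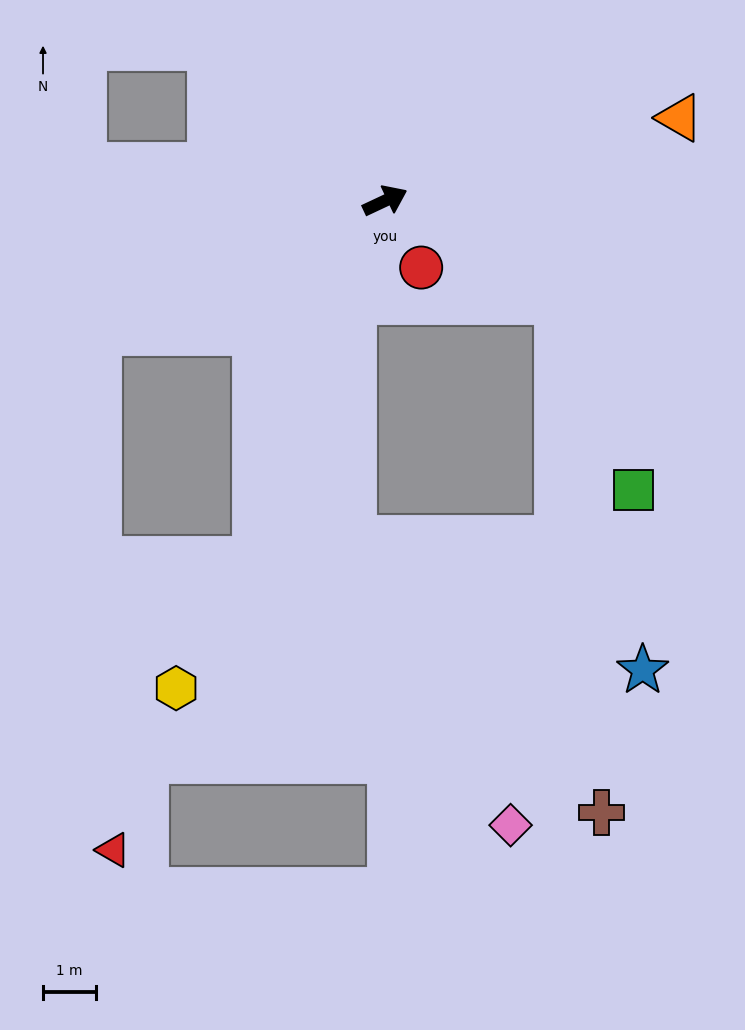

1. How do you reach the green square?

blocked — turn right 56°, forward 3.7 m, then turn right 37°, forward 3.8 m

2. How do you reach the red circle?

turn right 87°, forward 1.4 m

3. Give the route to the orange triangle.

turn right 9°, forward 5.7 m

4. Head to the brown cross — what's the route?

blocked — turn right 56°, forward 3.7 m, then turn right 54°, forward 9.6 m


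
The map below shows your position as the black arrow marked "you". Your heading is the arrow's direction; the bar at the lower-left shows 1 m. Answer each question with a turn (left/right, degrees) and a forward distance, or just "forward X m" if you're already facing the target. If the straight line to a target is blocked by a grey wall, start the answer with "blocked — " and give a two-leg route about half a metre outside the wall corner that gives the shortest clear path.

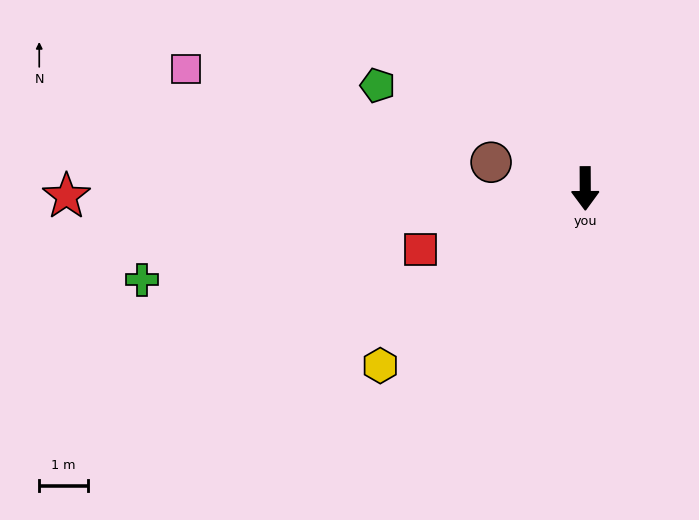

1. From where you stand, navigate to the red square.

turn right 70°, forward 3.6 m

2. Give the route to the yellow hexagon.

turn right 49°, forward 5.6 m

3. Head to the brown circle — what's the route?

turn right 106°, forward 2.0 m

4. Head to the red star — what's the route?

turn right 89°, forward 10.7 m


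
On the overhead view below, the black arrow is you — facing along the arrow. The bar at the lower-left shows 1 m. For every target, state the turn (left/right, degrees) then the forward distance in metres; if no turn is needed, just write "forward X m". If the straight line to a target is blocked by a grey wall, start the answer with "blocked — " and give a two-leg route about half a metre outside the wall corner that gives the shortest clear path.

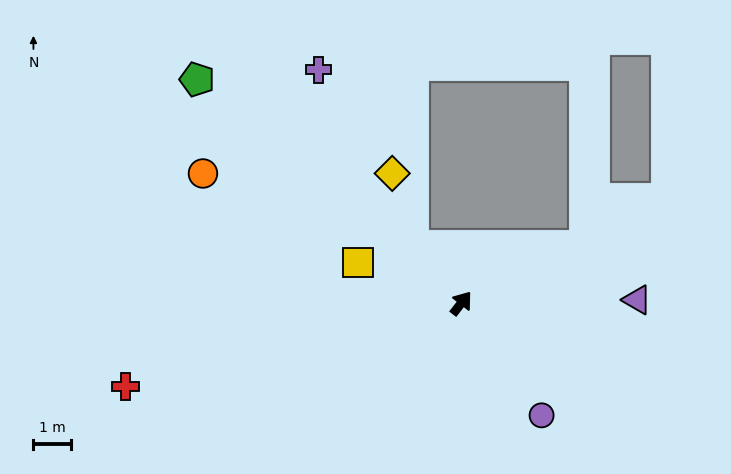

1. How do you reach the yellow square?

turn left 106°, forward 3.0 m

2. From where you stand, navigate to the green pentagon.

turn left 88°, forward 9.3 m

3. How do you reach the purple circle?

turn right 107°, forward 3.7 m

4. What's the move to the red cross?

turn left 142°, forward 9.3 m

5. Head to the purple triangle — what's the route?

turn right 51°, forward 4.7 m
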